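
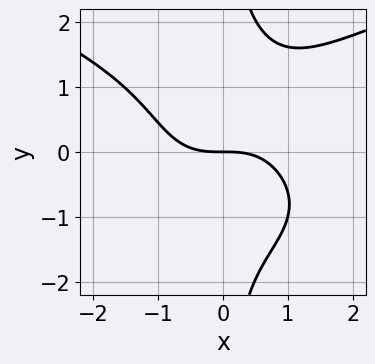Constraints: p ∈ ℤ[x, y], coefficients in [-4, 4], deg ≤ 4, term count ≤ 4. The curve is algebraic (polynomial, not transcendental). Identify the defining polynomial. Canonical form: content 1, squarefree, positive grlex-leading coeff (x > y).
(a) Degree: a generic line meets the curve in up to 4 points, so deg p = 4.
(b) From the axis intercepts and sections: one y-axis crossing is at y = 0; it crosses the x-axis at the gridline x = 0.
(c) Putting this together gives p.

x*y^3 - x^3 - 2*y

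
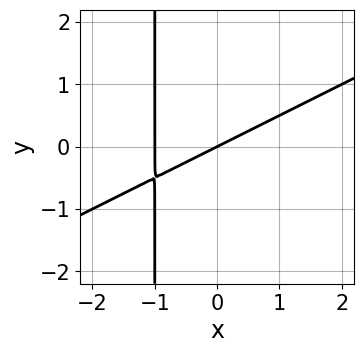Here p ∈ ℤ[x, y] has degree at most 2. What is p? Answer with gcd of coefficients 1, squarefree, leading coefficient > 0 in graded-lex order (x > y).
x^2 - 2*x*y + x - 2*y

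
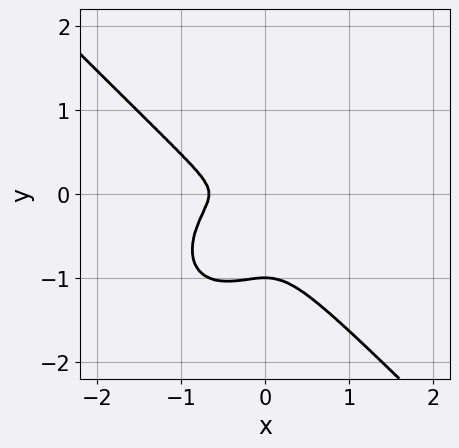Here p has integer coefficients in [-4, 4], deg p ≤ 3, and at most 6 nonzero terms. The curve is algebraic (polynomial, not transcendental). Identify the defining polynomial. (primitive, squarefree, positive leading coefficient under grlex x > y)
1. Degree: no degree-2 curve has this shape, so deg p = 3.
2. Observable constraints: one y-axis crossing is at y = -1.
3. Matching integer coefficients to the picture gives p.

3*x^3 + 3*y^3 + 2*x^2 + 3*y^2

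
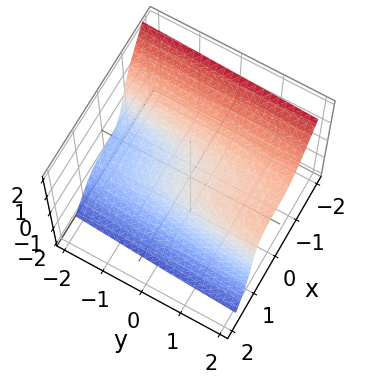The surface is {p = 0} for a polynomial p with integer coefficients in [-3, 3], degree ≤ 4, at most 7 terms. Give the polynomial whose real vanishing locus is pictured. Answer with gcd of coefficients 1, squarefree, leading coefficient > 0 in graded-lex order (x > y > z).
3*x^3 + z^3 + z^2 - y + 2*z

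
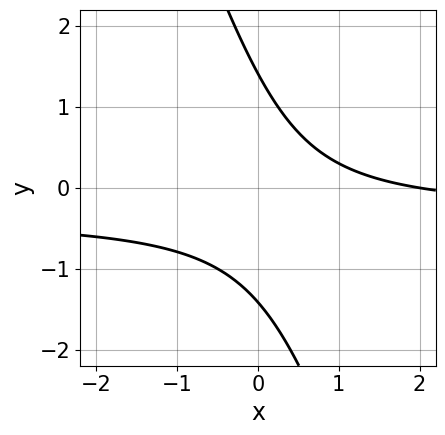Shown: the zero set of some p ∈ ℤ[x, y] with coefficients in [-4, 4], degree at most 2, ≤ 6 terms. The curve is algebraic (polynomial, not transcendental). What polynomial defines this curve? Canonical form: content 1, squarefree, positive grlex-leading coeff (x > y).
deg p = 2.
From the visible intercepts: it crosses the x-axis at the gridline x = 2.
The integer polynomial consistent with all of this is the stated p.

3*x*y + y^2 + x - 2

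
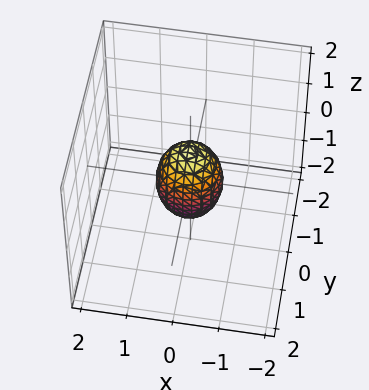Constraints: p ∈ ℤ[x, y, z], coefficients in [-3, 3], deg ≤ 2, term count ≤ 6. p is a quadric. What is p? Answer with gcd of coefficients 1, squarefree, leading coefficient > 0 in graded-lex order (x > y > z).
2*x^2 + 2*y^2 + z^2 - 1

(a) deg p = 2. A closed, bounded, convex surface; a quadric.
(b) Symmetries: the z ↦ −z reflection is a symmetry, so z appears only in even powers; the z-axis is an axis of rotation, so x and y enter only as x² + y².
(c) From the axis intercepts and sections: a circular section at z = 0 has radius between 0 and 1; the z-axis gridline crossings are at z ∈ {-1, 1}.
(d) Matching integer coefficients to the picture gives p.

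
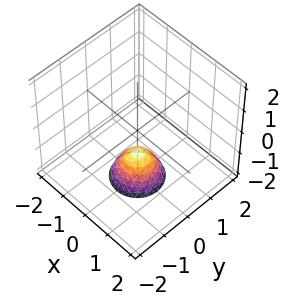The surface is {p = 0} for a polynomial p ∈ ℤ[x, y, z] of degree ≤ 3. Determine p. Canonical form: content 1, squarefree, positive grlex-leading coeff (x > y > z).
3*x^2 + 3*y^2 + 2*z + 2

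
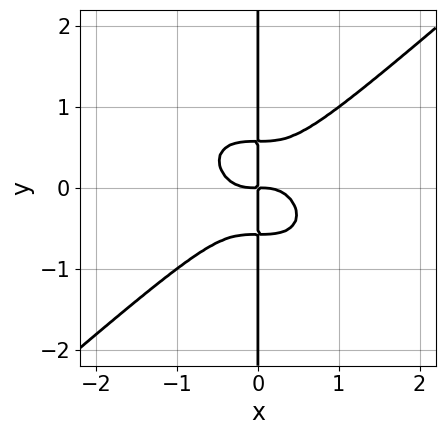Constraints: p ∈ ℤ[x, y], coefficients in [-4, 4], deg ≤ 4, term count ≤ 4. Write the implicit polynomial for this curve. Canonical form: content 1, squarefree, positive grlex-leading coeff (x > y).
2*x^4 - 3*x*y^3 + x*y

First, degree: the shape is more complex than any degree-3 curve, so deg p = 4.
Then, checking where it meets the axes: the visible y-axis segment lies entirely on the curve.
Finally, together with the visible shape, these determine p as stated.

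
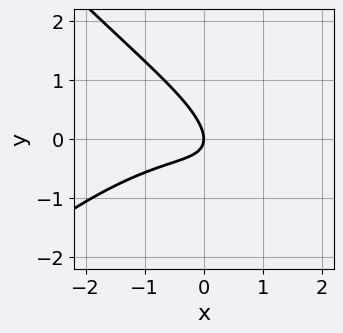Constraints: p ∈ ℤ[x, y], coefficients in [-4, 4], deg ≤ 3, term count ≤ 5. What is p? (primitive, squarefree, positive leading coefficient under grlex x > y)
(a) The degree is 3 — the shape is more complex than any degree-2 curve.
(b) Observable constraints: one y-axis crossing is at y = 0; one x-axis crossing is at x = 0.
(c) Solving for integer coefficients yields p as stated.

x^3 - x*y^2 + 3*x*y + 3*y^2 + 2*x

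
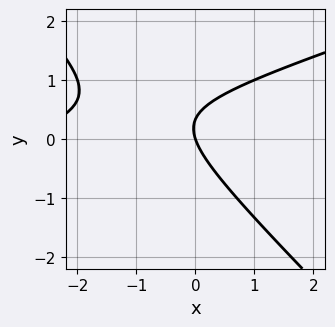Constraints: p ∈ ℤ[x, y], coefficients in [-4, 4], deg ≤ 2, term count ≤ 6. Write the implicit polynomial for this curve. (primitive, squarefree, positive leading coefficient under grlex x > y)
x^2 - 2*x*y - 3*y^2 + 3*x + y

The degree is 2 — no degree-1 curve has this shape.
Observable constraints: it crosses the y-axis at the gridline y = 0; one x-axis crossing is at x = 0.
Fitting integer coefficients to these (and the overall shape) gives p.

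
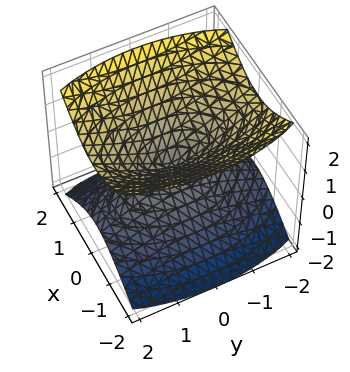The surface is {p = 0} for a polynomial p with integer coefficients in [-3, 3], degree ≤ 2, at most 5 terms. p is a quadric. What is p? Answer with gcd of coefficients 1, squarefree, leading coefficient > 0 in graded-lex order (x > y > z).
3*x^2 + y^2 - 3*z^2

(a) I count 2 distinct pieces.
(b) deg p = 2.
(c) Symmetries: the z ↦ −z reflection is a symmetry, so z appears only in even powers; it's symmetric under y → −y, forcing even powers of y; mirror symmetry x ↦ −x ⇒ only even powers of x.
(d) From the axis intercepts and sections: it meets the y-axis at y = 0 (among the integer gridlines); one z-axis crossing is at z = 0; it crosses the x-axis at the gridline x = 0.
(e) Assembling these constraints gives the stated polynomial.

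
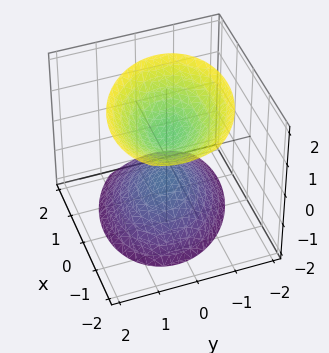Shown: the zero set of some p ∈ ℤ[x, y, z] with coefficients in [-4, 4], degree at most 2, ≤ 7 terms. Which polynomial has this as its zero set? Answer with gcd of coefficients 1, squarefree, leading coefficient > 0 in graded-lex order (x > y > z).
2*x^2 + x*y + x*z + 3*y^2 - 2*z^2 + 2

(a) There are 2 components.
(b) Degree: the shape is more complex than any degree-1 surface, so deg p = 2.
(c) Against the integer gridlines: the surface avoids every integer y-axis point in the box; the z-axis gridline crossings are at z ∈ {-1, 1}; the surface avoids every integer x-axis point in the box.
(d) Matching integer coefficients to the picture gives p.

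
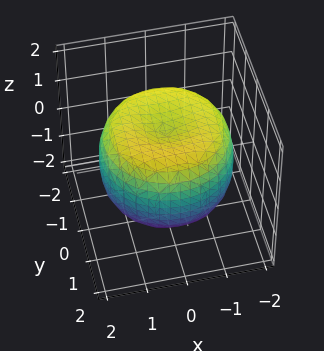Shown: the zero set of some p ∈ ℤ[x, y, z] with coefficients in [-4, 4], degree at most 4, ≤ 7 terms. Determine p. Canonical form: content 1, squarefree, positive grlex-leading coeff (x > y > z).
x^4 + 2*x^2*y^2 + y^4 - 2*x^2 - 2*y^2 + 2*z^2 - 2

First, degree: a generic line meets the surface in up to 4 points, so deg p = 4.
Then, symmetries: every cross-section ⟂ z is a circle, so x, y appear only via x² + y².
Then, from the axis intercepts and sections: among the integer gridlines, it crosses the z-axis at z ∈ {-1, 1}; a circular section at z = -1 has radius between 1 and 2.
Finally, matching integer coefficients to the picture gives p.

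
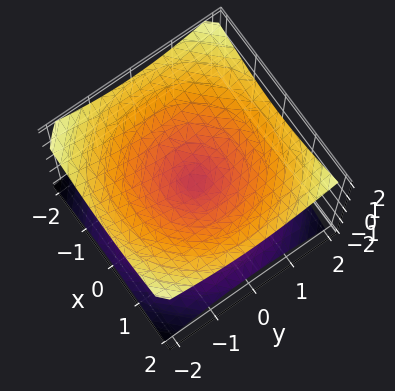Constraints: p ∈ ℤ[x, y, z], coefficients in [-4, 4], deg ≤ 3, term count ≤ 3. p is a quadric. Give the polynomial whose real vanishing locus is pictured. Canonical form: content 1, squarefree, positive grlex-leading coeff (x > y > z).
x^2 + y^2 - 2*z^2

(a) Degree: a double cone through the origin; a quadric, so deg p = 2.
(b) Symmetries: mirror symmetry z ↦ −z ⇒ only even powers of z; the surface is invariant under rotation about z: p = q(x² + y², z).
(c) Against the integer gridlines: it meets the z-axis at z = 0 (among the integer gridlines); one y-axis crossing is at y = 0; a circular section at z = -1 has radius between 1 and 2; it meets the x-axis at x = 0 (among the integer gridlines).
(d) The integer polynomial consistent with all of this is the stated p.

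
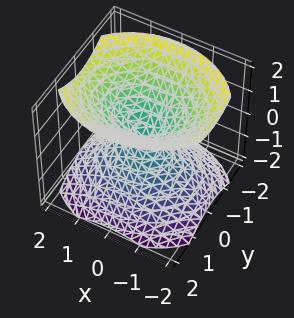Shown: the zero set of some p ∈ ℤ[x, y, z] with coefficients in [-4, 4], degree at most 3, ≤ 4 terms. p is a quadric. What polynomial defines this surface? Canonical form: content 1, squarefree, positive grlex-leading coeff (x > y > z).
First, there are 2 components. They look like related sheets of one shape, so recover p as a whole.
Next, deg p = 2. Two nappes meeting at a single point; a quadric.
Next, symmetries: it's symmetric under z → −z, forcing even powers of z; it's symmetric under x → −x, forcing even powers of x; the y ↦ −y reflection is a symmetry, so y appears only in even powers.
Next, reading off the gridlines: it meets the z-axis at z = 0 (among the integer gridlines); it crosses the x-axis at the gridline x = 0; it meets the y-axis at y = 0 (among the integer gridlines).
Finally, the integer polynomial consistent with all of this is the stated p.

2*x^2 + 3*y^2 - 3*z^2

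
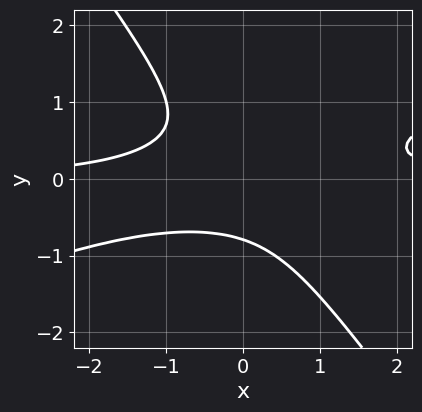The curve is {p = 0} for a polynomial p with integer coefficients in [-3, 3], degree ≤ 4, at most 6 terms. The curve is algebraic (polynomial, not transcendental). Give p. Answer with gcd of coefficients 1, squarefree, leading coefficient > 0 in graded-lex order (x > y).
First, deg p = 3. The shape is more complex than any degree-2 curve.
Then, reading off the gridlines: no x-intercept at any integer in the box.
Finally, fitting integer coefficients to these (and the overall shape) gives p.

x^2*y - 2*x*y^2 - 2*y^3 - 1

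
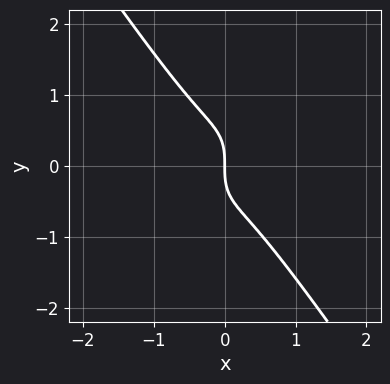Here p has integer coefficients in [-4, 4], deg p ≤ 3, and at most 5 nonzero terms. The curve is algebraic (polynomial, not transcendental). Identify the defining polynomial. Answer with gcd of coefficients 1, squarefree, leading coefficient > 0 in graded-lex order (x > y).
First, the degree is 3 — the shape is more complex than any degree-2 curve.
Then, from the visible intercepts: one y-axis crossing is at y = 0; it meets the x-axis at x = 0 (among the integer gridlines).
Finally, fitting integer coefficients to these (and the overall shape) gives p.

3*x^3 + y^3 + x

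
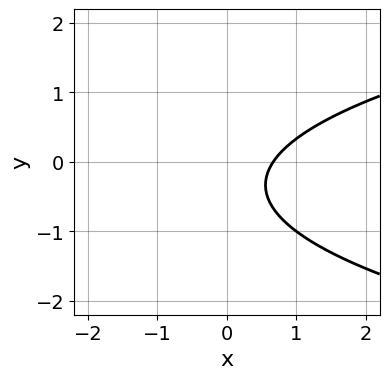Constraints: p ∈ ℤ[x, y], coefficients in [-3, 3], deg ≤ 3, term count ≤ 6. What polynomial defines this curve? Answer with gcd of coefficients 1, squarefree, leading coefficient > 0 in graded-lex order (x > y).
3*y^2 - 3*x + 2*y + 2

1. deg p = 2. No degree-1 curve has this shape.
2. Against the integer gridlines: the curve avoids every integer y-axis point in the box.
3. These observations pin down the coefficients.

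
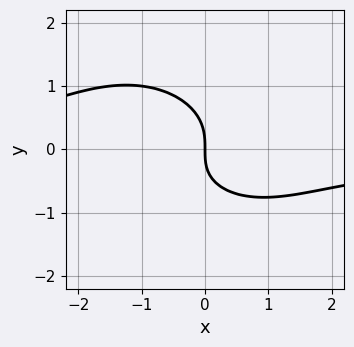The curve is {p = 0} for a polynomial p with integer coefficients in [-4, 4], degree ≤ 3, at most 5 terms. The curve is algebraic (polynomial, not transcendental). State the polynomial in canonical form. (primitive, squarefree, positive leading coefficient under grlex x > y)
2*x^2*y + x*y^2 + 3*y^3 + x*y + 3*x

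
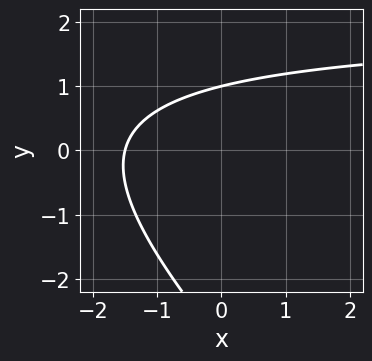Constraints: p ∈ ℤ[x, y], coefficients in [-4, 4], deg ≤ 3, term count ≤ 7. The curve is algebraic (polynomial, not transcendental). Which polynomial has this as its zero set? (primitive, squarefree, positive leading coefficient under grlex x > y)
x*y + y^2 - 2*x + 2*y - 3

Degree: no degree-1 curve has this shape, so deg p = 2.
From the visible intercepts: one y-axis crossing is at y = 1.
These observations pin down the coefficients.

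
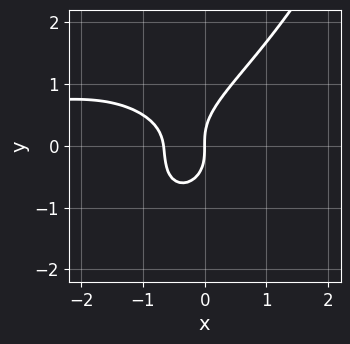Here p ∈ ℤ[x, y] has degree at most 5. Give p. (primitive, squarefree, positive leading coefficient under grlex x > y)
(a) The degree is 4 — the shape is more complex than any degree-3 curve.
(b) Checking where it meets the axes: it crosses the x-axis at the gridline x = 0; it crosses the y-axis at the gridline y = 0.
(c) The integer polynomial consistent with all of this is the stated p.

x^3*y + x*y^2 - 2*y^3 + 3*x^2 + 2*x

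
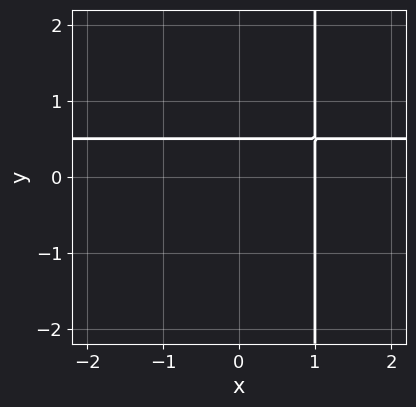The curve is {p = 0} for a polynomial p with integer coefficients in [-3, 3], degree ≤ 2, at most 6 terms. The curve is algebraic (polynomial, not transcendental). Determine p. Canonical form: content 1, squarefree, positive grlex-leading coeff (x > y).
2*x*y - x - 2*y + 1

First, the degree is 2 — a generic line meets the curve in up to 2 points.
Then, observable constraints: it crosses the x-axis at the gridline x = 1.
Finally, assembling these constraints gives the stated polynomial.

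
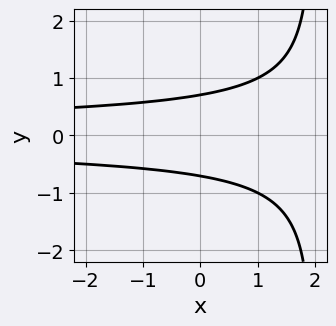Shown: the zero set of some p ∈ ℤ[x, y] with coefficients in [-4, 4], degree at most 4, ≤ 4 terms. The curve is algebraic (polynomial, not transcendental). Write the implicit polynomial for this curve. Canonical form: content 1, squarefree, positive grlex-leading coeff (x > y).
x*y^2 - 2*y^2 + 1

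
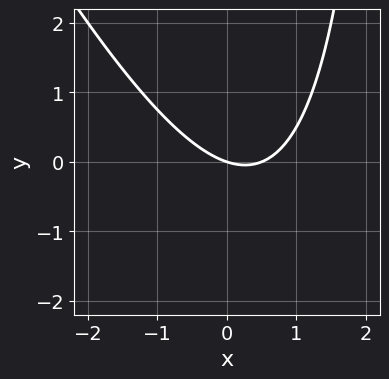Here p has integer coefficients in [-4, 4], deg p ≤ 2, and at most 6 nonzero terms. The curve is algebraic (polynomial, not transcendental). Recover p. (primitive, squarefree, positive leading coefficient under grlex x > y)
2*x^2 + x*y - x - 3*y

1. The degree is 2 — a generic line meets the curve in up to 2 points.
2. From the visible intercepts: it meets the y-axis at y = 0 (among the integer gridlines); it meets the x-axis at x = 0 (among the integer gridlines).
3. Solving for integer coefficients yields p as stated.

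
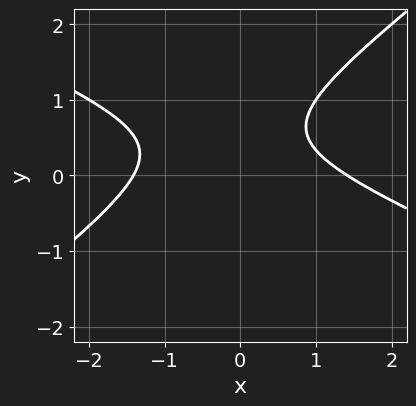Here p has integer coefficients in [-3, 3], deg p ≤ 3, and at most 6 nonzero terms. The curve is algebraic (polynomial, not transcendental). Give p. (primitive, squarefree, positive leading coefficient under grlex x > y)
x^2 + x*y - 3*y^2 + 3*y - 2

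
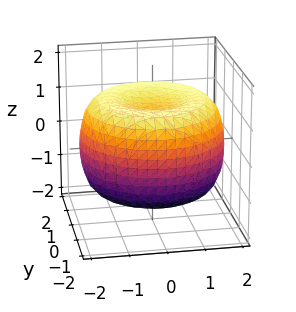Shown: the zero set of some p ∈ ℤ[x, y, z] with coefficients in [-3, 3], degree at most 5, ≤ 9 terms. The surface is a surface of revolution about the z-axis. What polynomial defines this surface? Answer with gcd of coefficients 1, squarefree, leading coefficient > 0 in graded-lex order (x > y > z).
x^4 + 2*x^2*y^2 + y^4 - 3*x^2 - 3*y^2 + 3*z^2 - 3

1. Degree: no degree-3 surface has this shape, so deg p = 4.
2. By symmetry, the z-axis is an axis of rotation, so x and y enter only as x² + y².
3. Checking where it meets the axes: a circular section at z = 1 has radius between 1 and 2; the z-axis gridline crossings are at z ∈ {-1, 1}.
4. These observations pin down the coefficients.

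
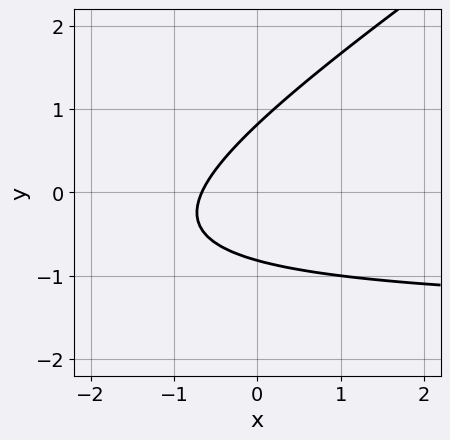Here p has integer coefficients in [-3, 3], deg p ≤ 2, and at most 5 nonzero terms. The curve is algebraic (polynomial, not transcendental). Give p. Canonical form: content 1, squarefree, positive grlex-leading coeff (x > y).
2*x*y - 3*y^2 + 3*x + 2

First, degree: no degree-1 curve has this shape, so deg p = 2.
Finally, matching integer coefficients to the picture gives p.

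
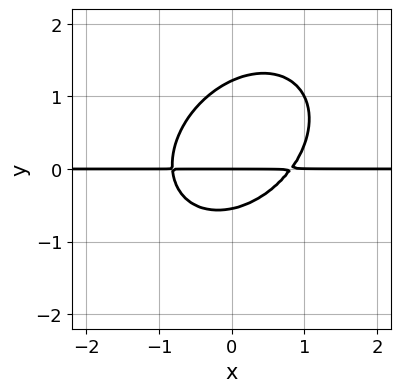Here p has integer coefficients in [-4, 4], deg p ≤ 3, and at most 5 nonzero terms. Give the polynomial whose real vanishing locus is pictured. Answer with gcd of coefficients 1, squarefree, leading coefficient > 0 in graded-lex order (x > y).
3*x^2*y - 2*x*y^2 + 3*y^3 - 2*y^2 - 2*y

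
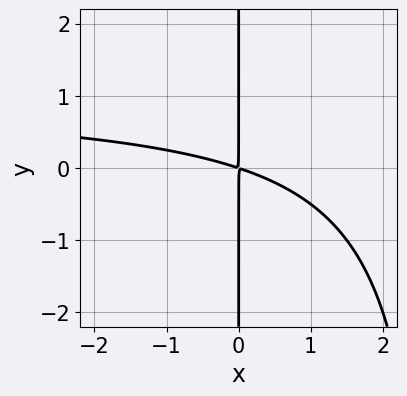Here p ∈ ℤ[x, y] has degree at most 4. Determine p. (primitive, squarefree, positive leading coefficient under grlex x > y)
x^2*y - x^2 - 3*x*y

First, the degree is 3 — a generic line meets the curve in up to 3 points.
Then, checking where it meets the axes: every point of the y-axis in the box is on the curve.
Finally, fitting integer coefficients to these (and the overall shape) gives p.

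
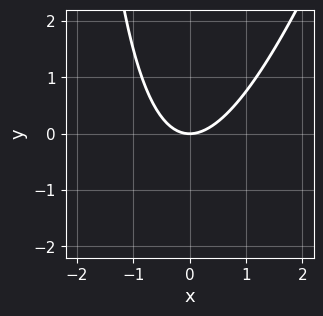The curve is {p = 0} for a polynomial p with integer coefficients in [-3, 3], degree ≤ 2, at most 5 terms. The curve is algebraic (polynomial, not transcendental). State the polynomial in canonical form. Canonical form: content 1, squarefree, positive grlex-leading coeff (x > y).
3*x^2 - x*y - 3*y

deg p = 2. No degree-1 curve has this shape.
From the visible intercepts: one y-axis crossing is at y = 0; it crosses the x-axis at the gridline x = 0.
Solving for integer coefficients yields p as stated.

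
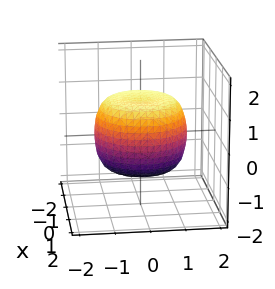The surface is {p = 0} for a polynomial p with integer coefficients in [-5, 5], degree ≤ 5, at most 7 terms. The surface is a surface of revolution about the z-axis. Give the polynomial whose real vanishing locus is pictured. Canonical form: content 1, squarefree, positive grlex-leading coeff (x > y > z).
deg p = 4. A generic line meets the surface in up to 4 points.
Symmetry: the surface is invariant under rotation about z: p = q(x² + y², z).
Against the integer gridlines: among the integer gridlines, it crosses the z-axis at z ∈ {-1, 1}; a circular section at z = -1 has radius exactly 1.
These observations pin down the coefficients.

2*x^4 + 4*x^2*y^2 + 2*y^4 - 2*x^2 - 2*y^2 + 3*z^2 - 3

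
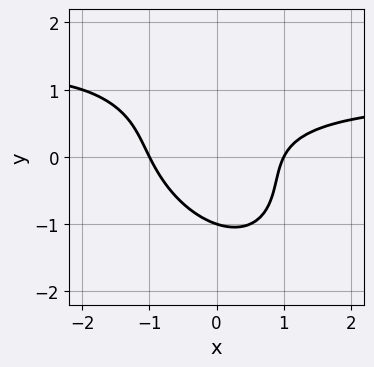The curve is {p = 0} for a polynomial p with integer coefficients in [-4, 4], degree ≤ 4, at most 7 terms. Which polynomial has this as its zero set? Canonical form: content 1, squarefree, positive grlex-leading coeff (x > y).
1. The degree is 3 — no degree-2 curve has this shape.
2. Reading off the gridlines: one y-axis crossing is at y = -1; the x-axis gridline crossings are at x ∈ {-1, 1}.
3. These observations pin down the coefficients.

x^2*y + x*y^2 + y^3 - x^2 + 1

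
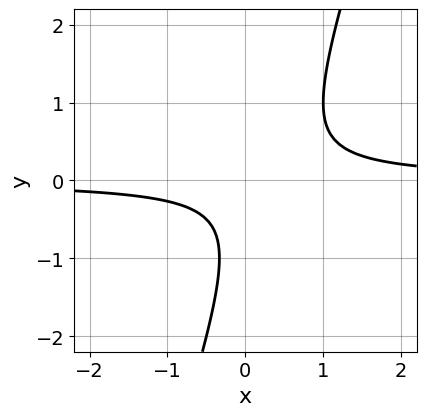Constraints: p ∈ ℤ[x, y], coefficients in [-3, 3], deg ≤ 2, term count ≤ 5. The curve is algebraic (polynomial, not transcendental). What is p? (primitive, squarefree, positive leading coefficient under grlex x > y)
3*x*y - y^2 - y - 1

deg p = 2. The shape is more complex than any degree-1 curve.
Against the integer gridlines: it misses every integer gridline on the x-axis; it misses every integer gridline on the y-axis.
Putting this together gives p.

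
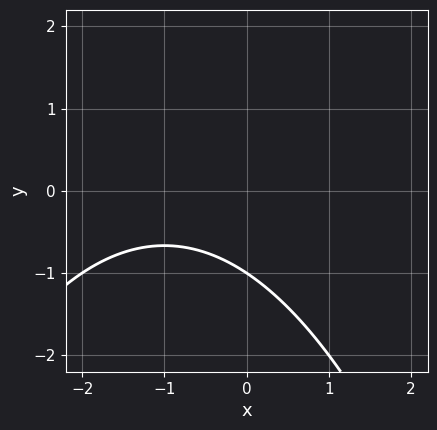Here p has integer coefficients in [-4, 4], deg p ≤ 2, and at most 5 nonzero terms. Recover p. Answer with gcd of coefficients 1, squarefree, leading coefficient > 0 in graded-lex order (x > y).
(a) The degree is 2 — the shape is more complex than any degree-1 curve.
(b) Checking where it meets the axes: one y-axis crossing is at y = -1; the curve avoids every integer x-axis point in the box.
(c) The integer polynomial consistent with all of this is the stated p.

x^2 + 2*x + 3*y + 3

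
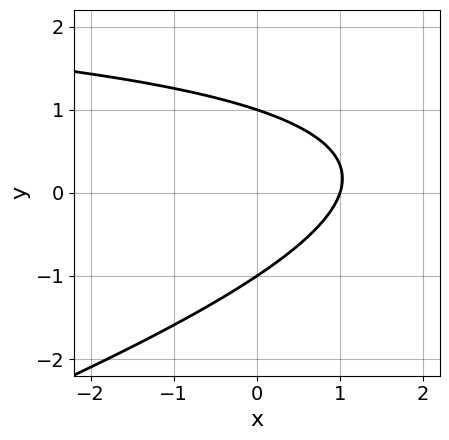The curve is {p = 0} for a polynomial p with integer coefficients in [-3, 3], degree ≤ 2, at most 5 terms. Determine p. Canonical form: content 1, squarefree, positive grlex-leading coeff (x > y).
x*y - 3*y^2 - 3*x + 3

1. deg p = 2. No degree-1 curve has this shape.
2. Against the integer gridlines: it crosses the x-axis at the gridline x = 1; the y-axis gridline crossings are at y ∈ {-1, 1}.
3. The integer polynomial consistent with all of this is the stated p.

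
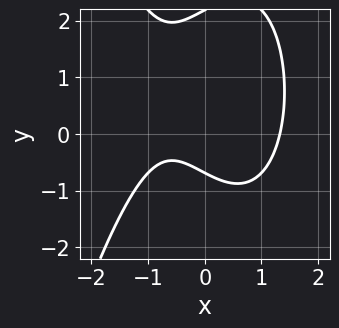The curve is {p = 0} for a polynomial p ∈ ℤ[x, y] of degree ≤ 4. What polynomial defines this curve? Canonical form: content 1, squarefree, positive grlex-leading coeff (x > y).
First, deg p = 3.
Finally, the integer polynomial consistent with all of this is the stated p.

3*x^3 + 2*y^2 - 3*x - 3*y - 3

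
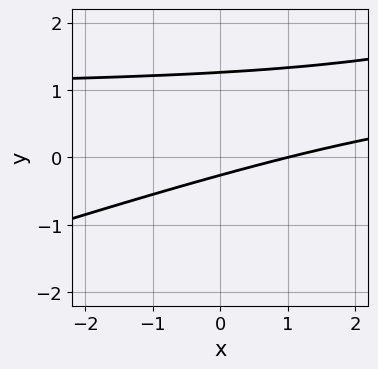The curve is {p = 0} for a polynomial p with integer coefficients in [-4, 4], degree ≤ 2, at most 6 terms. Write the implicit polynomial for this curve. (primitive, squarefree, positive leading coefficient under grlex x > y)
Degree: no degree-1 curve has this shape, so deg p = 2.
Reading off the gridlines: it meets the x-axis at x = 1 (among the integer gridlines).
Matching integer coefficients to the picture gives p.

x*y - 3*y^2 - x + 3*y + 1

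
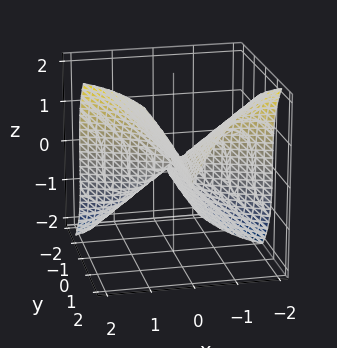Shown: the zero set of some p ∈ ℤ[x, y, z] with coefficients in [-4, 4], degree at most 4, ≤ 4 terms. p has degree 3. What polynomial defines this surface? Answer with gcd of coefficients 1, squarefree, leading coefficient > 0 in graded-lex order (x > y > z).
First, the degree is 3 — a generic line meets the surface in up to 3 points.
Next, from the visible intercepts: it crosses the x-axis at the gridline x = 0; it meets the z-axis at z = 0 (among the integer gridlines).
Finally, the integer polynomial consistent with all of this is the stated p. Check: (0, 1, 0) on the y-axis lies on the surface, and p(0, 1, 0) = 0. ✓

x^3 + 3*x^2*y - z^3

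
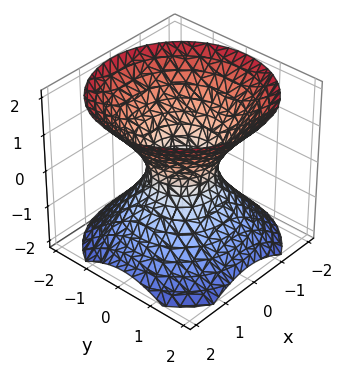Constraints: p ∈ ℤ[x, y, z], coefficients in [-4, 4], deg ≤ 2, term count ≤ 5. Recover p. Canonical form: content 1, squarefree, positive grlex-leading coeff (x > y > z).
1. deg p = 2. One connected sheet with a waist; a quadric.
2. Symmetries: the surface is invariant under rotation about z: p = q(x² + y², z); it's symmetric under z → −z, forcing even powers of z.
3. From the visible intercepts: a circular section at z = 1 has radius between 1 and 2; no z-intercept at any integer in the box.
4. Fitting integer coefficients to these (and the overall shape) gives p.

3*x^2 + 3*y^2 - 3*z^2 - 2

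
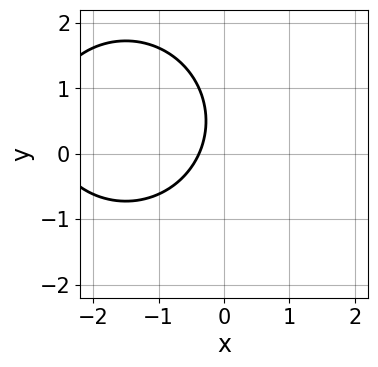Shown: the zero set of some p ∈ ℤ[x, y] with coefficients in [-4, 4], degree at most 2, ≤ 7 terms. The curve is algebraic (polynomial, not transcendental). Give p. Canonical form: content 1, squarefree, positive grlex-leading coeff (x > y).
x^2 + y^2 + 3*x - y + 1

Degree: a generic line meets the curve in up to 2 points, so deg p = 2.
Checking where it meets the axes: it misses every integer gridline on the y-axis.
Matching integer coefficients to the picture gives p.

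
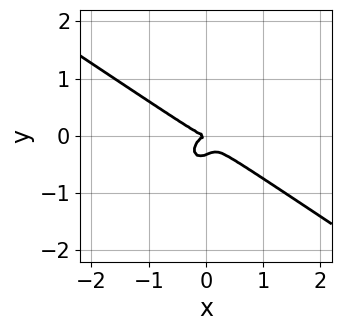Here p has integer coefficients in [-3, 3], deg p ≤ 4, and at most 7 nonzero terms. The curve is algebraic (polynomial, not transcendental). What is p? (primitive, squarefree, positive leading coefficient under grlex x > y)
deg p = 3.
Observable constraints: it meets the y-axis at y = 0 (among the integer gridlines); it crosses the x-axis at the gridline x = 0.
Matching integer coefficients to the picture gives p.

2*x^3 + x^2*y - x*y^2 + 3*y^3 + y^2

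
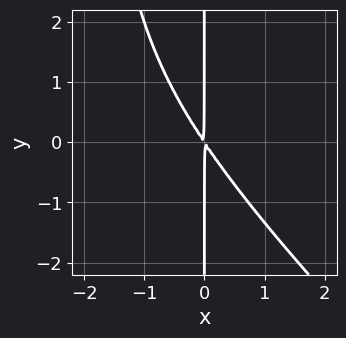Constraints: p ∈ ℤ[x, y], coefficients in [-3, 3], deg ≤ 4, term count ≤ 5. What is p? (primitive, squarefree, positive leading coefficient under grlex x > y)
x^3 + x^2*y + 3*x^2 + 2*x*y

1. The degree is 3 — the shape is more complex than any degree-2 curve.
2. Observable constraints: the visible y-axis segment lies entirely on the curve.
3. Putting this together gives p.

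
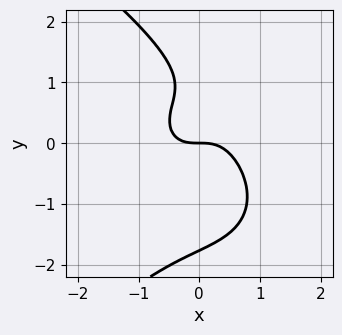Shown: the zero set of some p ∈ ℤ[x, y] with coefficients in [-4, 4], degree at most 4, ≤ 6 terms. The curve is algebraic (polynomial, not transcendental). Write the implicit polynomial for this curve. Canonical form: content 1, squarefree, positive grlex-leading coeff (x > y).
(a) deg p = 4. A generic line meets the curve in up to 4 points.
(b) Reading off the gridlines: it crosses the y-axis at the gridline y = 0; it meets the x-axis at x = 0 (among the integer gridlines).
(c) Together with the visible shape, these determine p as stated.

y^4 + 3*x^3 + 2*x*y^2 - 2*y^2 + 2*y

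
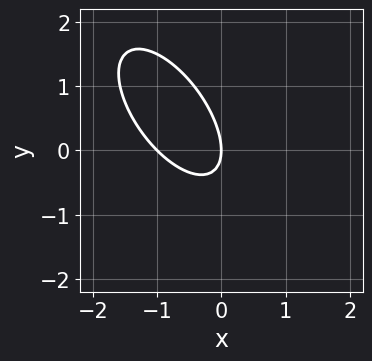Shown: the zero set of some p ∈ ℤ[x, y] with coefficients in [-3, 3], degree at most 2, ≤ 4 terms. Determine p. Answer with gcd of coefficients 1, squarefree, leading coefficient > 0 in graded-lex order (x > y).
3*x^2 + 3*x*y + 2*y^2 + 3*x

(a) deg p = 2. A generic line meets the curve in up to 2 points.
(b) Checking where it meets the axes: it meets the y-axis at y = 0 (among the integer gridlines); the x-axis gridline crossings are at x ∈ {-1, 0}.
(c) Together with the visible shape, these determine p as stated.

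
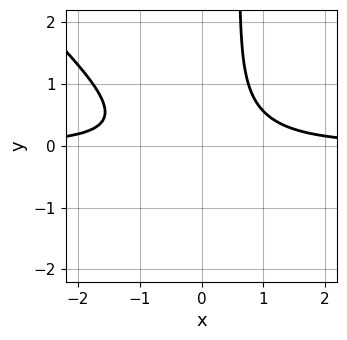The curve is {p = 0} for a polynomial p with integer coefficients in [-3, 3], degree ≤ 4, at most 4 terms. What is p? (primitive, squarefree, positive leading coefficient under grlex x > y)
3*x^2*y + 3*x*y^2 - 2*y^2 - 2

(a) deg p = 3.
(b) Observable constraints: the curve avoids every integer x-axis point in the box; the curve avoids every integer y-axis point in the box.
(c) Fitting integer coefficients to these (and the overall shape) gives p.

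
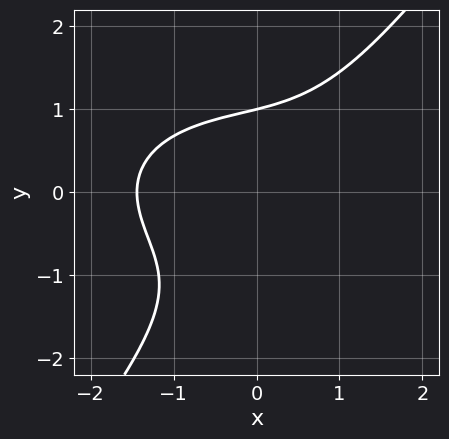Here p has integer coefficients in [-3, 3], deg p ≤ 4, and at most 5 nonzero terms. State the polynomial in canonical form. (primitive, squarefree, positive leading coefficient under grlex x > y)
deg p = 3. The shape is more complex than any degree-2 curve.
Against the integer gridlines: it crosses the y-axis at the gridline y = 1.
Fitting integer coefficients to these (and the overall shape) gives p.

x^3 + 2*x*y^2 - 2*y^3 - y^2 + 3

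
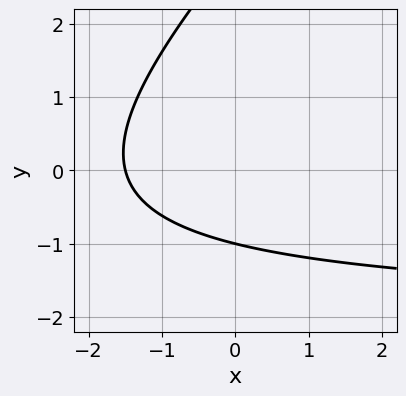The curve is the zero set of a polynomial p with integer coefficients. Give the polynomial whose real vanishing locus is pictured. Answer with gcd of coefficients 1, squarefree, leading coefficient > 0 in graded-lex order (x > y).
Degree: the shape is more complex than any degree-1 curve, so deg p = 2.
From the visible intercepts: it crosses the y-axis at the gridline y = -1.
These observations pin down the coefficients.

x*y - y^2 + 2*x + 2*y + 3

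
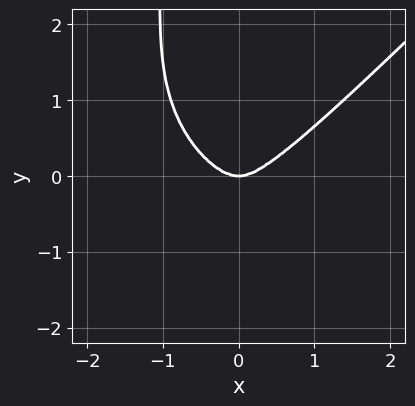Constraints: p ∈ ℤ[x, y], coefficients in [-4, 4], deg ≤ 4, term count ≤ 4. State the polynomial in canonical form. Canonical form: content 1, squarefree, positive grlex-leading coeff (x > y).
1. The degree is 4 — the shape is more complex than any degree-3 curve.
2. From the visible intercepts: it crosses the x-axis at the gridline x = 0; it meets the y-axis at y = 0 (among the integer gridlines).
3. Assembling these constraints gives the stated polynomial.

3*x^4 - 3*x*y^3 - 2*x^2*y - 3*y^3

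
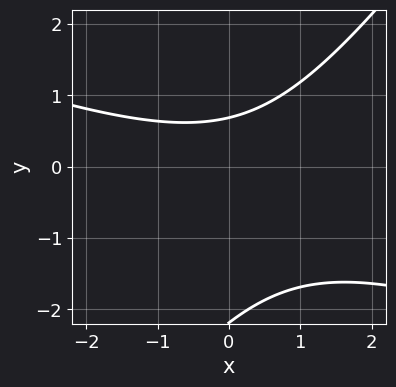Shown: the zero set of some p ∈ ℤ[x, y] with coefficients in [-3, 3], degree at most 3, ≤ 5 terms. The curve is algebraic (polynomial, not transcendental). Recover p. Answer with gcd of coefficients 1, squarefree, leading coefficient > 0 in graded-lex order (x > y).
(a) deg p = 2. The shape is more complex than any degree-1 curve.
(b) Observable constraints: no x-intercept at any integer in the box.
(c) Matching integer coefficients to the picture gives p.

x^2 + 2*x*y - 2*y^2 - 3*y + 3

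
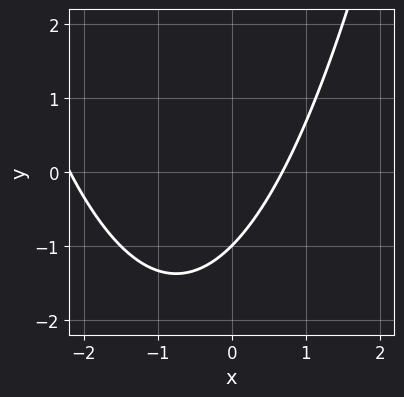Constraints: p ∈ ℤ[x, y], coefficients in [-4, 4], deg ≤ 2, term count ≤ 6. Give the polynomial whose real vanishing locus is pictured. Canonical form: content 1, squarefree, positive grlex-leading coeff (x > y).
2*x^2 + 3*x - 3*y - 3

1. deg p = 2.
2. From the axis intercepts and sections: one y-axis crossing is at y = -1.
3. Assembling these constraints gives the stated polynomial.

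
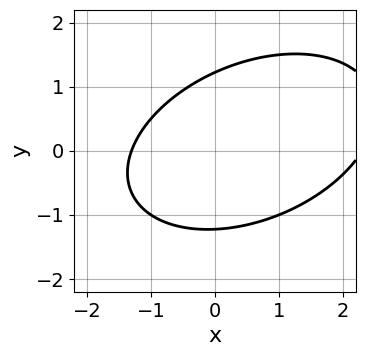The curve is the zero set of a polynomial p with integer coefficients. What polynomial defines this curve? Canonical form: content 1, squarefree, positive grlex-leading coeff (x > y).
(a) Degree: the shape is more complex than any degree-1 curve, so deg p = 2.
(b) Putting this together gives p.

x^2 - x*y + 2*y^2 - x - 3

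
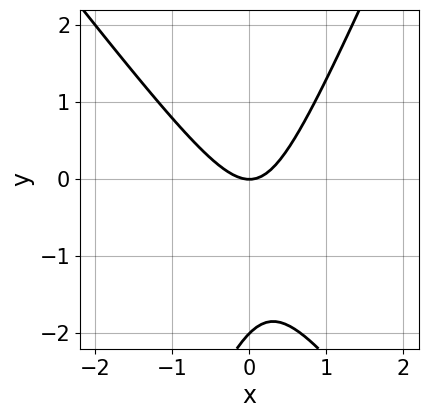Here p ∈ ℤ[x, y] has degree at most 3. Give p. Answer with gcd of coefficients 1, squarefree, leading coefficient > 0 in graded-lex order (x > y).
3*x^2 + x*y - y^2 - 2*y

1. Degree: no degree-1 curve has this shape, so deg p = 2.
2. Observable constraints: one x-axis crossing is at x = 0; the y-axis gridline crossings are at y ∈ {-2, 0}.
3. Fitting integer coefficients to these (and the overall shape) gives p.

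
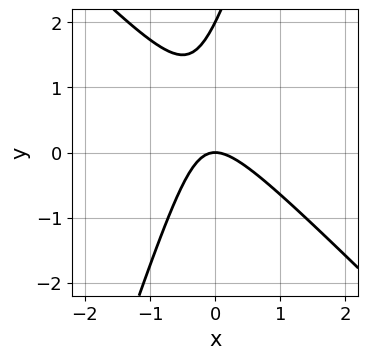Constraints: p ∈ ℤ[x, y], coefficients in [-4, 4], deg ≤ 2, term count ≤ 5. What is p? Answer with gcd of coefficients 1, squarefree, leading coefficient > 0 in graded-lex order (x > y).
3*x^2 + 2*x*y - y^2 + 2*y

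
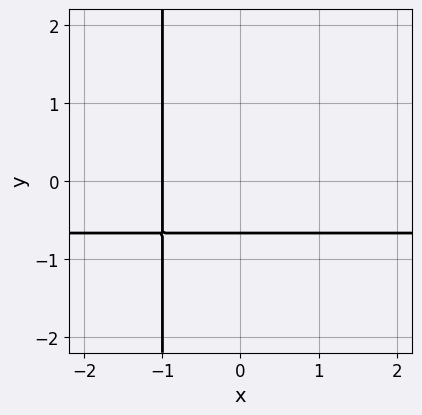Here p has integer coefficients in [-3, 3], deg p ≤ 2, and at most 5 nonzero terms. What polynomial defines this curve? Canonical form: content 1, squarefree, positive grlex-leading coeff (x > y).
(a) deg p = 2. No degree-1 curve has this shape.
(b) Against the integer gridlines: it meets the x-axis at x = -1 (among the integer gridlines).
(c) The integer polynomial consistent with all of this is the stated p.

3*x*y + 2*x + 3*y + 2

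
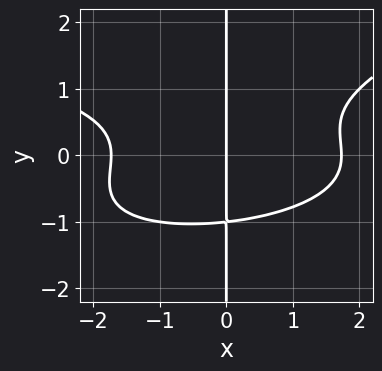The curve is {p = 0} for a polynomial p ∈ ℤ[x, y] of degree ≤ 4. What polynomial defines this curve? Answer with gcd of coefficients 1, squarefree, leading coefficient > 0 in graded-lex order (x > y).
x^2*y^2 - 3*x*y^3 + x^3 - 3*x

First, degree: a generic line meets the curve in up to 4 points, so deg p = 4.
Next, from the visible intercepts: every point of the y-axis in the box is on the curve; one x-axis crossing is at x = 0.
Finally, putting this together gives p.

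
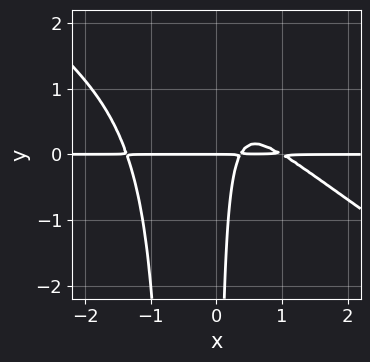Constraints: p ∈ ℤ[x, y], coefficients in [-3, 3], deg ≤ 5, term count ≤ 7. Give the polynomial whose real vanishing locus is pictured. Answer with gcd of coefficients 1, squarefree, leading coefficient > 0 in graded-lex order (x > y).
2*x^3*y + 3*x^2*y^2 + 2*x*y^2 - 3*x*y + y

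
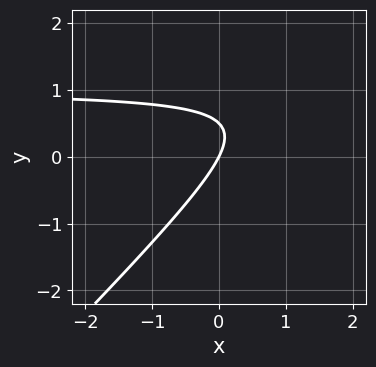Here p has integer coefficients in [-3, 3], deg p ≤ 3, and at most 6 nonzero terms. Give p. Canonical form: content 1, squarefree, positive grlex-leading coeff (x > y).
Degree: a generic line meets the curve in up to 2 points, so deg p = 2.
From the visible intercepts: one x-axis crossing is at x = 0; one y-axis crossing is at y = 0.
These observations pin down the coefficients.

2*x*y - 2*y^2 - 2*x + y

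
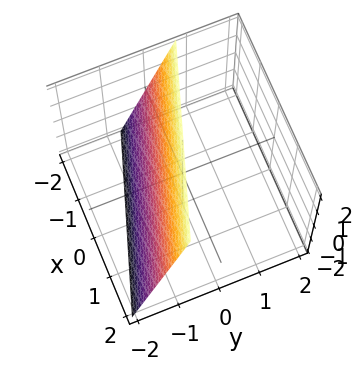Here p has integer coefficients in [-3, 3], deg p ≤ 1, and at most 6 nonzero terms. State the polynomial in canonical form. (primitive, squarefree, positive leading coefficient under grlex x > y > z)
x + 3*y - z + 2

deg p = 1.
Reading off the gridlines: it meets the z-axis at z = 2 (among the integer gridlines); one x-axis crossing is at x = -2.
These observations pin down the coefficients.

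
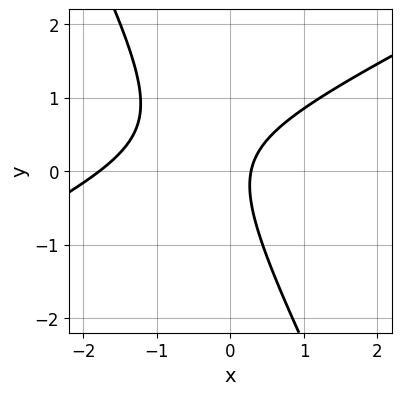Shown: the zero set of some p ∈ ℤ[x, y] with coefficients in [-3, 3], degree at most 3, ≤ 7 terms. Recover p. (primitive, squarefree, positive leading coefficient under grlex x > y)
2*x^2 - 3*x*y - 2*y^2 + 3*x - 1

1. The degree is 2 — a generic line meets the curve in up to 2 points.
2. Observable constraints: no y-intercept at any integer in the box.
3. Solving for integer coefficients yields p as stated.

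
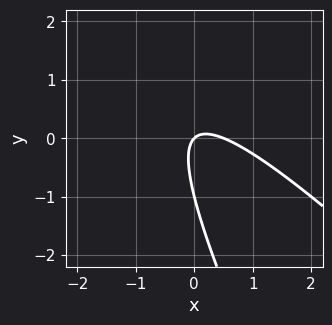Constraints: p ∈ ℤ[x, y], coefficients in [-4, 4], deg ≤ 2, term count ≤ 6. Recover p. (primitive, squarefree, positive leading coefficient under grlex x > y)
1. Degree: no degree-1 curve has this shape, so deg p = 2.
2. Reading off the gridlines: it meets the x-axis at x = 0 (among the integer gridlines); the y-axis gridline crossings are at y ∈ {-1, 0}.
3. Fitting integer coefficients to these (and the overall shape) gives p.

2*x^2 + 3*x*y + y^2 - x + y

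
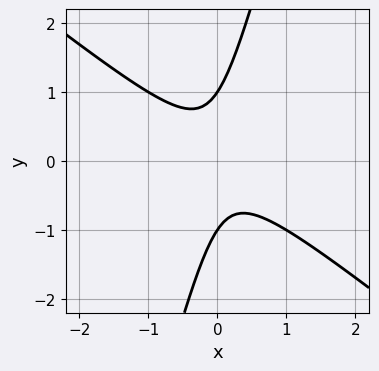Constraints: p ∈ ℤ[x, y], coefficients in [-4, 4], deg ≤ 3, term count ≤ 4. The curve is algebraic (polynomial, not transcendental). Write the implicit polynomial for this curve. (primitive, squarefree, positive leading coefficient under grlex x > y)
First, the degree is 2 — a generic line meets the curve in up to 2 points.
Next, from the axis intercepts and sections: among the integer gridlines, it crosses the y-axis at y ∈ {-1, 1}; the curve avoids every integer x-axis point in the box.
Finally, putting this together gives p.

3*x^2 + 3*x*y - y^2 + 1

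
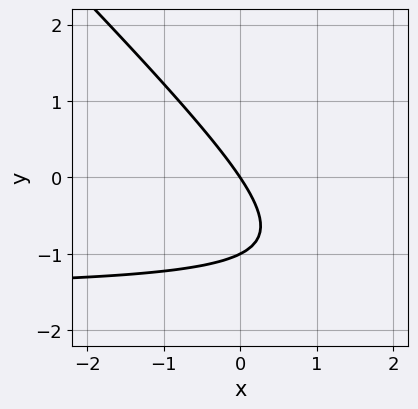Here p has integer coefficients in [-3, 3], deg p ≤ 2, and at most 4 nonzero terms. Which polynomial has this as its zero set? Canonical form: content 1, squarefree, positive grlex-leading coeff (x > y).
2*x*y + 2*y^2 + 3*x + 2*y

(a) deg p = 2. No degree-1 curve has this shape.
(b) Checking where it meets the axes: the y-axis gridline crossings are at y ∈ {-1, 0}; it crosses the x-axis at the gridline x = 0.
(c) Assembling these constraints gives the stated polynomial.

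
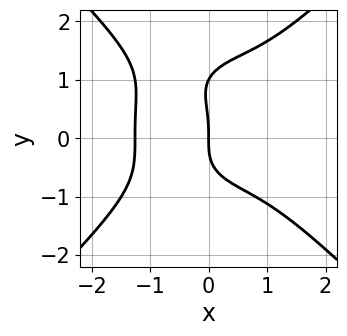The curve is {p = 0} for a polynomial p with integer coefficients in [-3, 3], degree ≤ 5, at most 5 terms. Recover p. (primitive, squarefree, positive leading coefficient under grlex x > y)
x^4 - y^4 + y^3 + 2*x

The degree is 4 — a generic line meets the curve in up to 4 points.
Reading off the gridlines: it crosses the x-axis at the gridline x = 0; the y-axis gridline crossings are at y ∈ {0, 1}.
The integer polynomial consistent with all of this is the stated p.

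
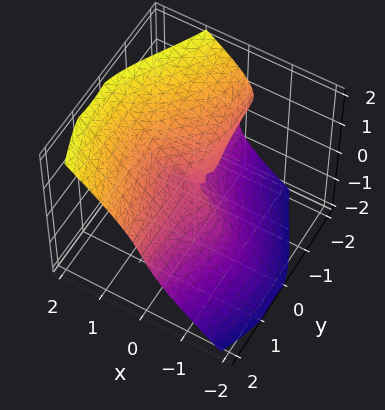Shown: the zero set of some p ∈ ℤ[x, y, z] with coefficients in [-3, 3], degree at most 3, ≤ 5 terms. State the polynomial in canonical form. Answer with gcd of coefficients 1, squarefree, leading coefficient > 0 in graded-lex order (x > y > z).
x*y^2 + 2*x*z^2 - 2*z^3 - y*z

First, degree: the shape is more complex than any degree-2 surface, so deg p = 3.
Then, checking where it meets the axes: every point of the y-axis in the box is on the surface; every point of the x-axis in the box is on the surface; it crosses the z-axis at the gridline z = 0.
Finally, these observations pin down the coefficients.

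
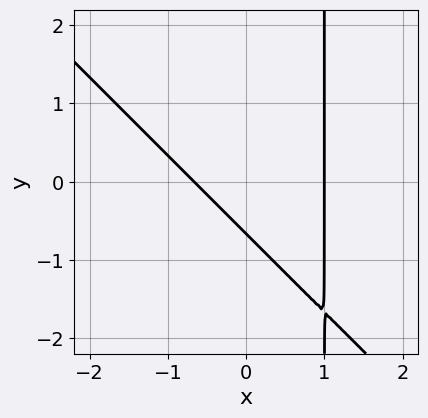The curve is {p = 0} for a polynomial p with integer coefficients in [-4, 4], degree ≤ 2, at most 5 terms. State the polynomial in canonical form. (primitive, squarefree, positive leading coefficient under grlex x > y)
1. Degree: no degree-1 curve has this shape, so deg p = 2.
2. Reading off the gridlines: it crosses the x-axis at the gridline x = 1.
3. The integer polynomial consistent with all of this is the stated p.

3*x^2 + 3*x*y - x - 3*y - 2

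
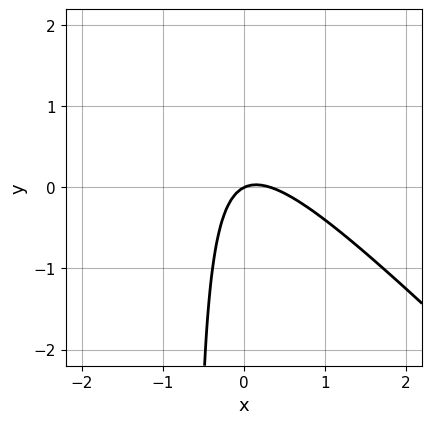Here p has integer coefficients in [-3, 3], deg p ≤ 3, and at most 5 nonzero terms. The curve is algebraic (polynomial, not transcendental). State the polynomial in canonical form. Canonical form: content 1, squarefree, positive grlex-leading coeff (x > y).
3*x^2 + 3*x*y - x + 2*y

1. The degree is 2 — the shape is more complex than any degree-1 curve.
2. Reading off the gridlines: it meets the y-axis at y = 0 (among the integer gridlines); one x-axis crossing is at x = 0.
3. Matching integer coefficients to the picture gives p.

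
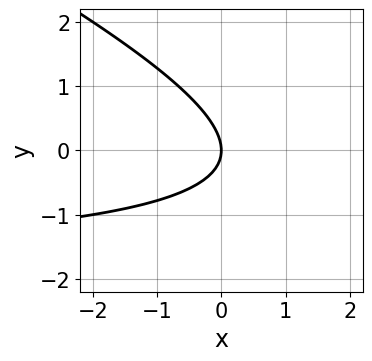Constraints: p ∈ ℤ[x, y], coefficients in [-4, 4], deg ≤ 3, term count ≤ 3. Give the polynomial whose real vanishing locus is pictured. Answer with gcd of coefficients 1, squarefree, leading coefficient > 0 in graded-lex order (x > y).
x*y + 2*y^2 + 2*x

First, degree: no degree-1 curve has this shape, so deg p = 2.
Next, reading off the gridlines: it crosses the x-axis at the gridline x = 0; it meets the y-axis at y = 0 (among the integer gridlines).
Finally, matching integer coefficients to the picture gives p.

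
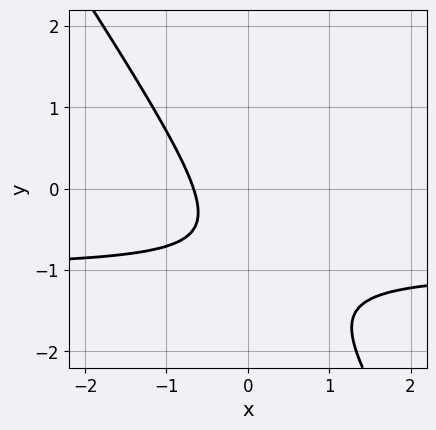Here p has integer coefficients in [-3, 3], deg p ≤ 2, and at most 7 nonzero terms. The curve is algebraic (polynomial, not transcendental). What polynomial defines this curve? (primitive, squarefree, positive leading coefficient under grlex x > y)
3*x*y + 2*y^2 + 3*x + 3*y + 2

Degree: no degree-1 curve has this shape, so deg p = 2.
Observable constraints: it misses every integer gridline on the y-axis.
Fitting integer coefficients to these (and the overall shape) gives p.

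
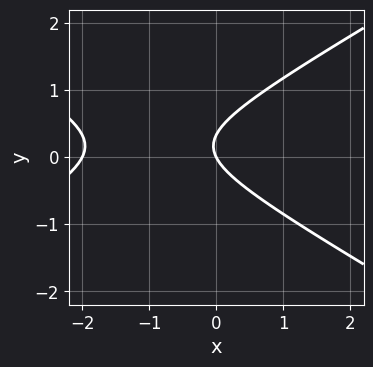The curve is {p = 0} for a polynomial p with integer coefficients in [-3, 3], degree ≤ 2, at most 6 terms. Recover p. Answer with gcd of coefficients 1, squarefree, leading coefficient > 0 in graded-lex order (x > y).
First, degree: a generic line meets the curve in up to 2 points, so deg p = 2.
Then, from the visible intercepts: among the integer gridlines, it crosses the x-axis at x ∈ {-2, 0}; it meets the y-axis at y = 0 (among the integer gridlines).
Finally, putting this together gives p.

x^2 - 3*y^2 + 2*x + y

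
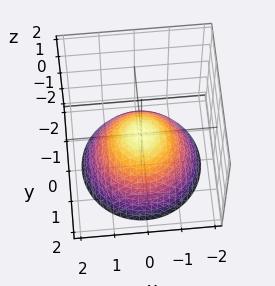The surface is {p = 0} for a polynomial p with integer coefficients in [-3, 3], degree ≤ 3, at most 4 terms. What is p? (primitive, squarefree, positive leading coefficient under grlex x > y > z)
2*x^2 + 2*y^2 + 3*z

Degree: a single bowl opening along one axis; a quadric, so deg p = 2.
Symmetries: every cross-section ⟂ z is a circle, so x, y appear only via x² + y².
From the axis intercepts and sections: it crosses the z-axis at the gridline z = 0; it meets the y-axis at y = 0 (among the integer gridlines); one x-axis crossing is at x = 0; a circular section at z = -1 has radius between 1 and 2.
These observations pin down the coefficients.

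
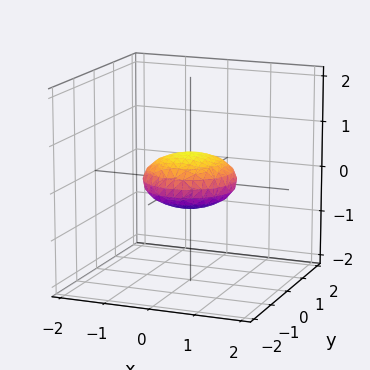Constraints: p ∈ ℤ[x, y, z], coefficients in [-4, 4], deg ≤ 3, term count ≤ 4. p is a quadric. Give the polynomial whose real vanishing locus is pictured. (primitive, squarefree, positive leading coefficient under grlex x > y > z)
x^2 + y^2 + 3*z^2 - 1

The degree is 2 — a closed, bounded, convex surface; a quadric.
Symmetry: every cross-section ⟂ z is a circle, so x, y appear only via x² + y²; the z ↦ −z reflection is a symmetry, so z appears only in even powers.
Observable constraints: among the integer gridlines, it crosses the x-axis at x ∈ {-1, 1}; the y-axis gridline crossings are at y ∈ {-1, 1}; a circular section at z = 0 has radius exactly 1.
These observations pin down the coefficients.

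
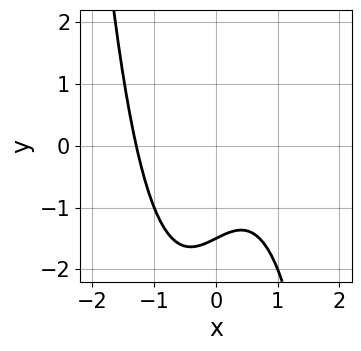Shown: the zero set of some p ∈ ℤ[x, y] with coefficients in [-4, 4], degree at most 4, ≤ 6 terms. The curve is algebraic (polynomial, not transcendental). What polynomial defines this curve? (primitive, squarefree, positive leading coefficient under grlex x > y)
(a) Degree: the shape is more complex than any degree-2 curve, so deg p = 3.
(b) Solving for integer coefficients yields p as stated.

2*x^3 - x + 2*y + 3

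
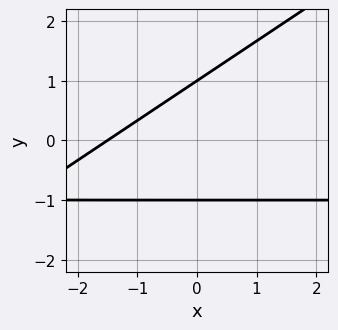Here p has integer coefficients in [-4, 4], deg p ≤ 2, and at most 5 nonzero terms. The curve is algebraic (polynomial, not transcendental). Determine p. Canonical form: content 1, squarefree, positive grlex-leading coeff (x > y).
2*x*y - 3*y^2 + 2*x + 3

1. deg p = 2.
2. Observable constraints: among the integer gridlines, it crosses the y-axis at y ∈ {-1, 1}.
3. Fitting integer coefficients to these (and the overall shape) gives p.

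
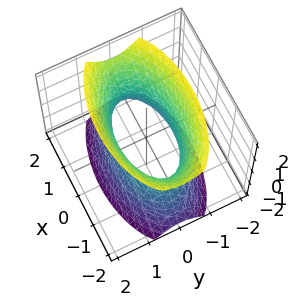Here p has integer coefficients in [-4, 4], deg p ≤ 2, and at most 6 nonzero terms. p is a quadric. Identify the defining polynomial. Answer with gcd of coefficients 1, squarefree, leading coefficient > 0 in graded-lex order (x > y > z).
Degree: one connected sheet with a waist; a quadric, so deg p = 2.
Symmetries: mirror symmetry z ↦ −z ⇒ only even powers of z; mirror symmetry x ↦ −x ⇒ only even powers of x; it's symmetric under y → −y, forcing even powers of y.
Against the integer gridlines: no z-intercept at any integer in the box.
Putting this together gives p.

x^2 + 3*y^2 - z^2 - 2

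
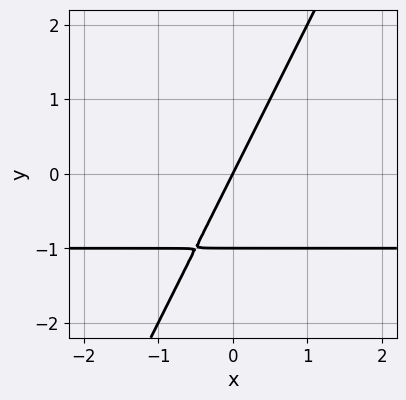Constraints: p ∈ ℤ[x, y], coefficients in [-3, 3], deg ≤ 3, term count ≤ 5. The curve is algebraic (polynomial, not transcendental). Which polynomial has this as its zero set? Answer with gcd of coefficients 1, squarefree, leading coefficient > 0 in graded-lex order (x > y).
2*x*y - y^2 + 2*x - y

(a) deg p = 2. No degree-1 curve has this shape.
(b) From the axis intercepts and sections: among the integer gridlines, it crosses the y-axis at y ∈ {-1, 0}; it crosses the x-axis at the gridline x = 0.
(c) Together with the visible shape, these determine p as stated.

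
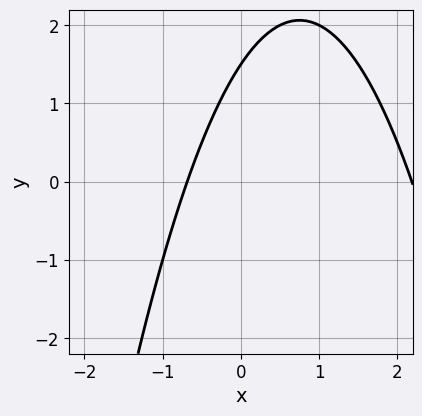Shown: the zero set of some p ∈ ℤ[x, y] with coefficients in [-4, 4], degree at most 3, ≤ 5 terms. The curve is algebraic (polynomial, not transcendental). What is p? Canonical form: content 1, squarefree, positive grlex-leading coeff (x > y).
First, deg p = 2.
Finally, the integer polynomial consistent with all of this is the stated p.

2*x^2 - 3*x + 2*y - 3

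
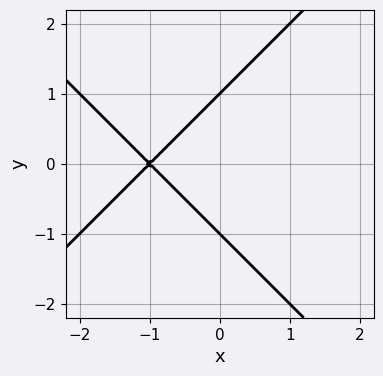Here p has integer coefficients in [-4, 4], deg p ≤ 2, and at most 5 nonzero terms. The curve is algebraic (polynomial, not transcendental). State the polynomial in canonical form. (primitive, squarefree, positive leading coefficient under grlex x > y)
First, the degree is 2 — the shape is more complex than any degree-1 curve.
Then, symmetries: mirror symmetry y ↦ −y ⇒ only even powers of y.
Next, checking where it meets the axes: it crosses the x-axis at the gridline x = -1; the y-axis gridline crossings are at y ∈ {-1, 1}.
Finally, these observations pin down the coefficients.

x^2 - y^2 + 2*x + 1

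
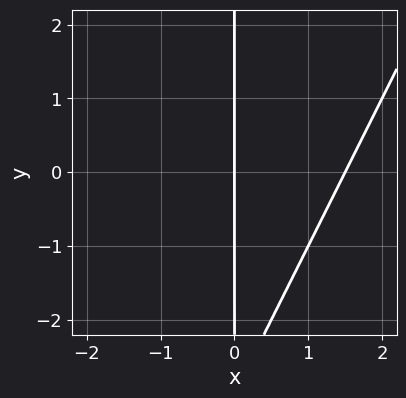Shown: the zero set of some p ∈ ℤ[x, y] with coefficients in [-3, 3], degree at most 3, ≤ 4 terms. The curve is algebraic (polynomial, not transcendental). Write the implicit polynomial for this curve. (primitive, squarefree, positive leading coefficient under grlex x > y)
1. The degree is 2 — the shape is more complex than any degree-1 curve.
2. Checking where it meets the axes: it meets the x-axis at x = 0 (among the integer gridlines); the visible y-axis segment lies entirely on the curve.
3. These observations pin down the coefficients.

2*x^2 - x*y - 3*x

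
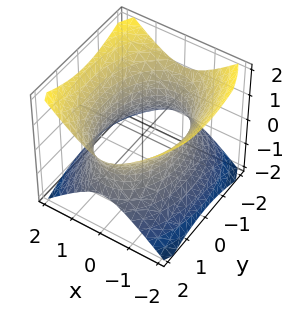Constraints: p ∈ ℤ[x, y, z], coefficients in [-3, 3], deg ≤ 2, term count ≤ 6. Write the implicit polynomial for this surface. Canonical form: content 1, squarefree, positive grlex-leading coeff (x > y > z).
(a) Degree: one connected sheet with a waist; a quadric, so deg p = 2.
(b) Symmetries: mirror symmetry x ↦ −x ⇒ only even powers of x; it's symmetric under y → −y, forcing even powers of y; it's symmetric under z → −z, forcing even powers of z.
(c) From the axis intercepts and sections: no z-intercept at any integer in the box.
(d) The integer polynomial consistent with all of this is the stated p.

2*x^2 + y^2 - 2*z^2 - 3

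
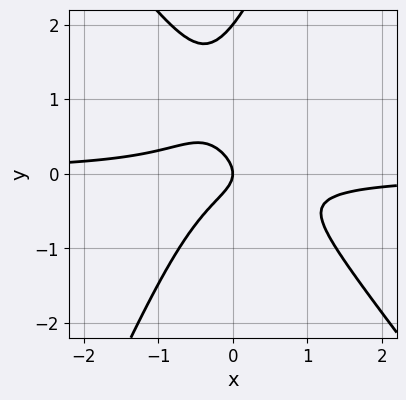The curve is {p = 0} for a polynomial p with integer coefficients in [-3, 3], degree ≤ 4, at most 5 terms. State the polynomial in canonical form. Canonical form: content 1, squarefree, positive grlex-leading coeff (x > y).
3*x^2*y + x*y^2 - y^3 + 2*y^2 + x

Degree: the shape is more complex than any degree-2 curve, so deg p = 3.
From the visible intercepts: it crosses the x-axis at the gridline x = 0; the y-axis gridline crossings are at y ∈ {0, 2}.
Putting this together gives p.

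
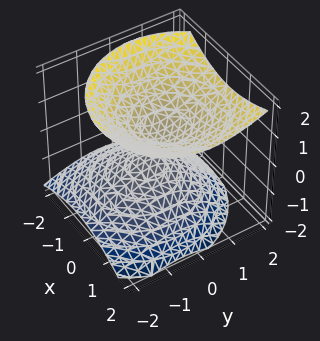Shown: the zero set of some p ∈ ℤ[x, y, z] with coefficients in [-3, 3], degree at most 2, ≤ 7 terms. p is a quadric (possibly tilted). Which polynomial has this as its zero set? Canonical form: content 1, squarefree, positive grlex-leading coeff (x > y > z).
2*x^2 - x*z + 2*y^2 - y*z - 3*z^2 + 1

First, I count 2 distinct pieces. They look like related sheets of one shape, so recover p as a whole.
Next, degree: no degree-1 surface has this shape, so deg p = 2.
Next, from the visible intercepts: it misses every integer gridline on the x-axis; it misses every integer gridline on the y-axis.
Finally, together with the visible shape, these determine p as stated.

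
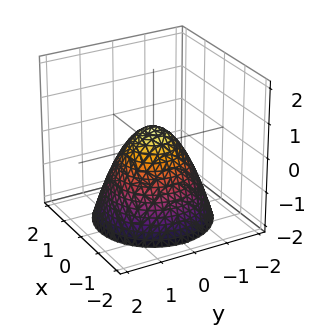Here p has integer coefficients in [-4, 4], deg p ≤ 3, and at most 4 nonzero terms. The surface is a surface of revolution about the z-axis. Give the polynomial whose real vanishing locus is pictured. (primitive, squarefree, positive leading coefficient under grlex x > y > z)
deg p = 2. A generic line meets the surface in up to 2 points.
By symmetry, every cross-section ⟂ z is a circle, so x, y appear only via x² + y².
Reading off the gridlines: a circular section at z = -2 has radius between 1 and 2.
Assembling these constraints gives the stated polynomial.

2*x^2 + 2*y^2 + 2*z - 1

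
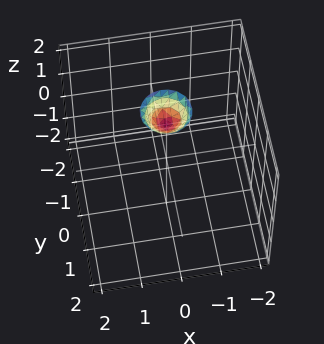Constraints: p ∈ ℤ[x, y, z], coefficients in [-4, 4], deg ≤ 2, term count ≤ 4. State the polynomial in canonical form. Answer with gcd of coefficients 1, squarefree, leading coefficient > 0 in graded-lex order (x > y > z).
First, the degree is 2 — a generic line meets the surface in up to 2 points.
Next, symmetry: the surface is invariant under rotation about z: p = q(x² + y², z).
Then, from the visible intercepts: the surface avoids every integer x-axis point in the box; no y-intercept at any integer in the box; a circular section at z = 2 has radius between 0 and 1.
Finally, together with the visible shape, these determine p as stated.

3*x^2 + 3*y^2 - 2*z + 3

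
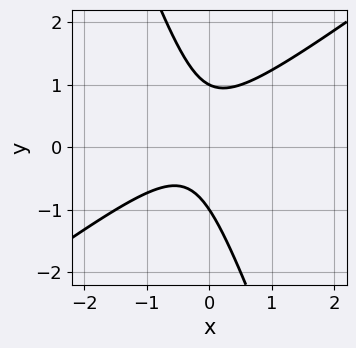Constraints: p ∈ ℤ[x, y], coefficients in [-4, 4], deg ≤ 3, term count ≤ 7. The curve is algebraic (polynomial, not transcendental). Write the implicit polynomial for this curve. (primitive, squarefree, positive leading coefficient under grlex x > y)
1. The degree is 2 — no degree-1 curve has this shape.
2. Against the integer gridlines: among the integer gridlines, it crosses the y-axis at y ∈ {-1, 1}; it misses every integer gridline on the x-axis.
3. These observations pin down the coefficients.

2*x^2 - 2*x*y - y^2 + x + 1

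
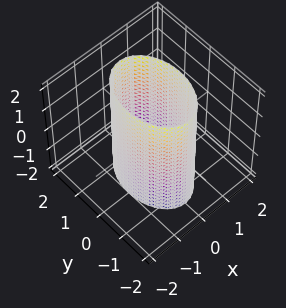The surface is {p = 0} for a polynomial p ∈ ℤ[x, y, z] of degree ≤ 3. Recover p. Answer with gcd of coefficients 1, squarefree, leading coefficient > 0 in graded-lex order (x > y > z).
2*x^2 + y^2 - 2

The degree is 2 — constant cross-section along one axis; a quadric.
Symmetries: it's symmetric under y → −y, forcing even powers of y; it's symmetric under z → −z, forcing even powers of z; mirror symmetry x ↦ −x ⇒ only even powers of x.
From the visible intercepts: among the integer gridlines, it crosses the x-axis at x ∈ {-1, 1}; the surface avoids every integer z-axis point in the box.
Matching integer coefficients to the picture gives p.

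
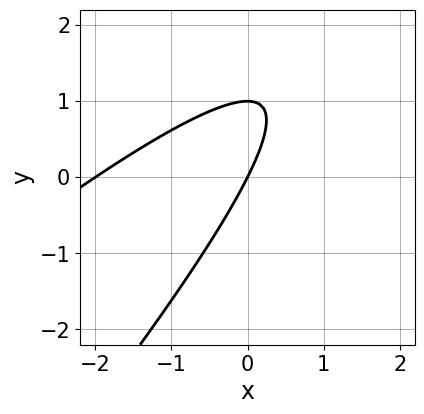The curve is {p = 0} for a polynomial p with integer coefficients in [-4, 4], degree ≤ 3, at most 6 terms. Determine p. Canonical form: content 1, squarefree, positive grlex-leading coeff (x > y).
(a) The degree is 2 — the shape is more complex than any degree-1 curve.
(b) Checking where it meets the axes: among the integer gridlines, it crosses the x-axis at x ∈ {-2, 0}; among the integer gridlines, it crosses the y-axis at y ∈ {0, 1}.
(c) These observations pin down the coefficients.

x^2 - 2*x*y + y^2 + 2*x - y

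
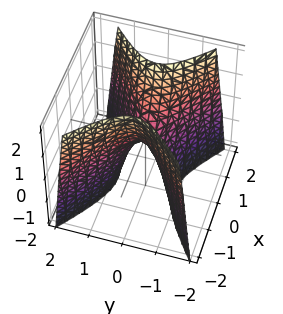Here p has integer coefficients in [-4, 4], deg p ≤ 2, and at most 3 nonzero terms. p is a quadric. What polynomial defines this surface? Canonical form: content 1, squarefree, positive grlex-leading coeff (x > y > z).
(a) deg p = 2.
(b) Symmetries: mirror symmetry x ↦ −x ⇒ only even powers of x; mirror symmetry y ↦ −y ⇒ only even powers of y.
(c) From the visible intercepts: it crosses the y-axis at the gridline y = 0; it meets the z-axis at z = 0 (among the integer gridlines); one x-axis crossing is at x = 0.
(d) Solving for integer coefficients yields p as stated.

2*x^2 - 3*y^2 - z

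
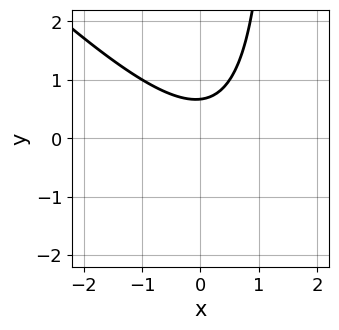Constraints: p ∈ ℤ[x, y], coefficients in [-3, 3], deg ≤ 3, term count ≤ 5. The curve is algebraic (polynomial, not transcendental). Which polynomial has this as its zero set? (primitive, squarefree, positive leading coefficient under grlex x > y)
2*x^2 + 2*x*y - x - 3*y + 2

First, the degree is 2 — no degree-1 curve has this shape.
Then, checking where it meets the axes: it misses every integer gridline on the x-axis.
Finally, fitting integer coefficients to these (and the overall shape) gives p.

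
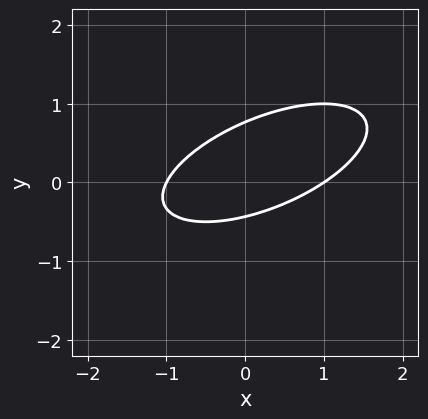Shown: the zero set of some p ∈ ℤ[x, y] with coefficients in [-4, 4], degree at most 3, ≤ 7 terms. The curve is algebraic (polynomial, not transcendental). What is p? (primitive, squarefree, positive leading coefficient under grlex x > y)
x^2 - 2*x*y + 3*y^2 - y - 1

(a) deg p = 2. The shape is more complex than any degree-1 curve.
(b) From the axis intercepts and sections: the x-axis gridline crossings are at x ∈ {-1, 1}.
(c) Assembling these constraints gives the stated polynomial.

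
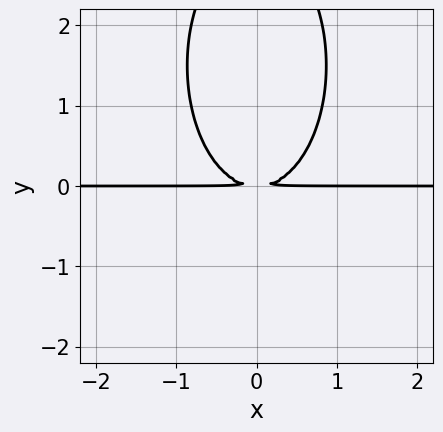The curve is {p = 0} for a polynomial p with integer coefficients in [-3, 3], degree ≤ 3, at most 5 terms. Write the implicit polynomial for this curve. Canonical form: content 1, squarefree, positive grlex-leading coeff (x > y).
First, the degree is 3 — no degree-2 curve has this shape.
Then, symmetries: mirror symmetry x ↦ −x ⇒ only even powers of x.
Then, checking where it meets the axes: the visible x-axis segment lies entirely on the curve.
Finally, matching integer coefficients to the picture gives p.

3*x^2*y + y^3 - 3*y^2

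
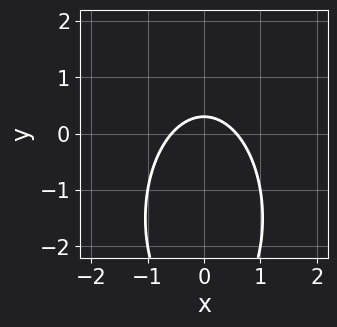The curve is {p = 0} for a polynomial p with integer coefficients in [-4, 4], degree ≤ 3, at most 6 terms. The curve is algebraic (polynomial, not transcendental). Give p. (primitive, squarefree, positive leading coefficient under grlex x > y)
3*x^2 + y^2 + 3*y - 1

(a) deg p = 2. No degree-1 curve has this shape.
(b) Symmetries: it's symmetric under x → −x, forcing even powers of x.
(c) Putting this together gives p.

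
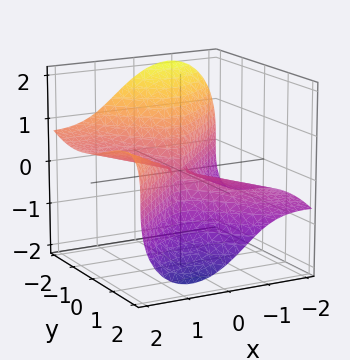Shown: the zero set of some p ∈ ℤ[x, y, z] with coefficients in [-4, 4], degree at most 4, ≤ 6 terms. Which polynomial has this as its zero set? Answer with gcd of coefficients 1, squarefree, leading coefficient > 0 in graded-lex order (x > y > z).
(a) The degree is 3 — no degree-2 surface has this shape.
(b) Against the integer gridlines: it crosses the y-axis at the gridline y = 0; it crosses the z-axis at the gridline z = 0; one x-axis crossing is at x = 0.
(c) Putting this together gives p.

x^3 - 3*x^2*z + 3*x*y*z - y^3 - 2*z^3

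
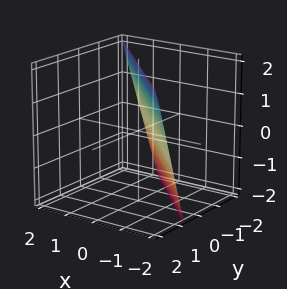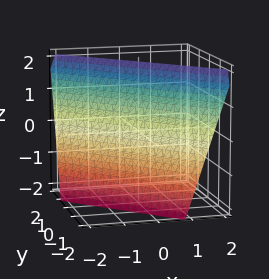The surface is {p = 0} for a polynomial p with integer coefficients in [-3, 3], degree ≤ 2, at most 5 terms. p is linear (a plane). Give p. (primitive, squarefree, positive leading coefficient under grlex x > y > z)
3*x + 3*y - z + 2

deg p = 1. The surface is flat (a plane).
From the visible intercepts: one z-axis crossing is at z = 2.
Matching integer coefficients to the picture gives p.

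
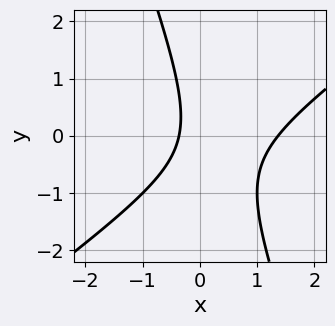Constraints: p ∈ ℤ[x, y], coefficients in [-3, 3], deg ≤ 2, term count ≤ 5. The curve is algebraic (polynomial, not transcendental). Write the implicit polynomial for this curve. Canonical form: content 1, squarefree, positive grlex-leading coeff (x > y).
2*x^2 - 2*x*y - y^2 - 2*x - 1

1. deg p = 2. The shape is more complex than any degree-1 curve.
2. From the visible intercepts: no y-intercept at any integer in the box.
3. The integer polynomial consistent with all of this is the stated p.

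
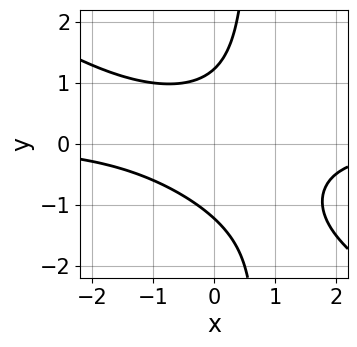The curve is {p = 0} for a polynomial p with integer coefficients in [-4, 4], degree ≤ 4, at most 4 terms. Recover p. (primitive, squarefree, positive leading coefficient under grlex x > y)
2*x^2*y + 3*x*y^2 - 2*y^2 + 3

Degree: no degree-2 curve has this shape, so deg p = 3.
Against the integer gridlines: no x-intercept at any integer in the box.
Assembling these constraints gives the stated polynomial.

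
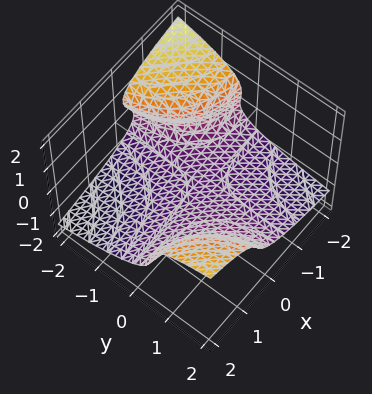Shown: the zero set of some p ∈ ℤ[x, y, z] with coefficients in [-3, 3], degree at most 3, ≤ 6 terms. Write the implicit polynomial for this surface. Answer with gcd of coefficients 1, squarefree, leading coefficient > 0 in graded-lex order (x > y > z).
First, degree: a generic line meets the surface in up to 3 points, so deg p = 3.
Then, from the visible intercepts: it misses every integer gridline on the x-axis; no y-intercept at any integer in the box.
Finally, assembling these constraints gives the stated polynomial.

3*z^3 - 2*x*y + y*z + 2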